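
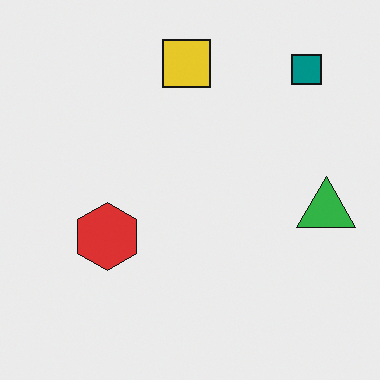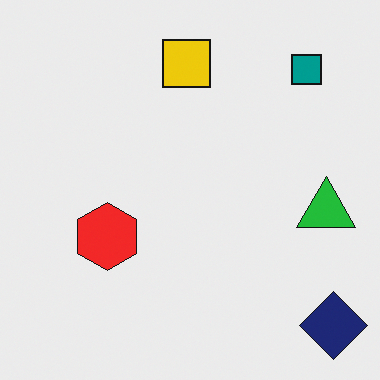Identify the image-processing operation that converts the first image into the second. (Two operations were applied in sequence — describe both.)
The transformation is: slightly oversaturated, then overlaid with an additional navy diamond.

All colors are more vivid — a global saturation change. A navy diamond appears in the second image that is absent from the first.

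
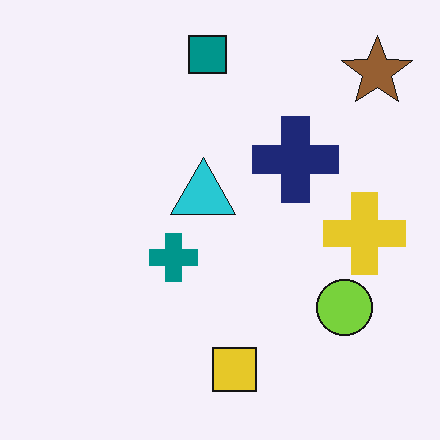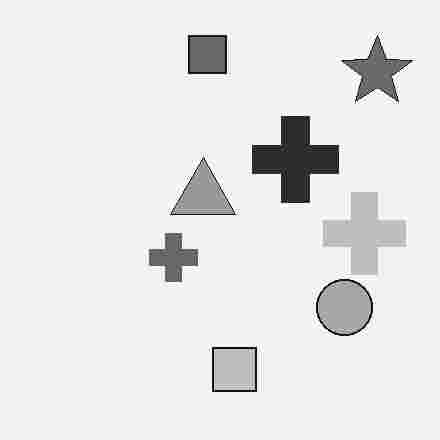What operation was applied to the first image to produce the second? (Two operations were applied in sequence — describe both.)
The image was converted to grayscale, then degraded with heavy JPEG compression.

All color is removed — every shape is now a shade of grey. Blocky 8×8 compression artifacts appear around shape edges and the flat background shows ringing — characteristic JPEG degradation.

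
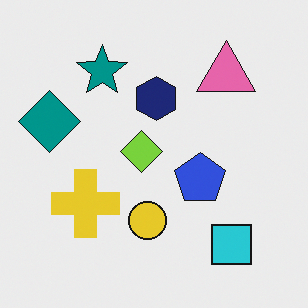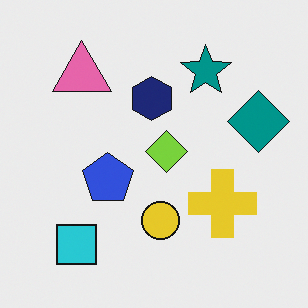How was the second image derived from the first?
Flipped horizontally (left ↔ right).

The teal diamond is in the left of the first image and the right of the second — shapes on opposite sides of the vertical midline have swapped in a mirror flip.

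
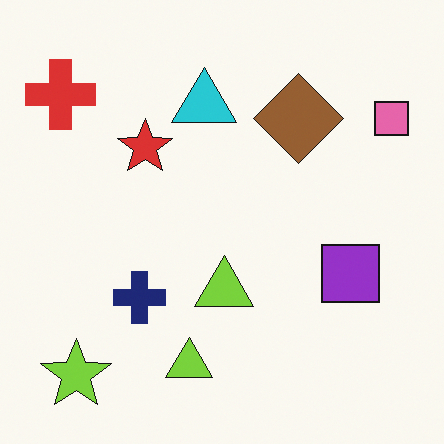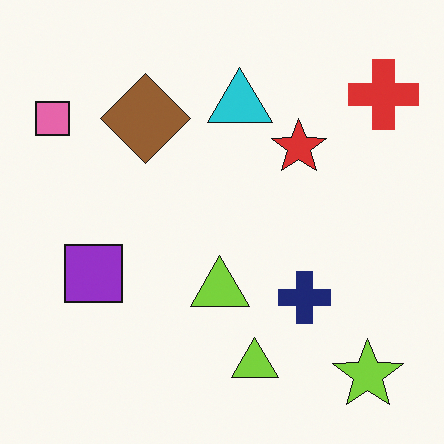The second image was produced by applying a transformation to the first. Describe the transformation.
Flipped horizontally (left ↔ right).

The pink square is in the top-right of the first image and the top-left of the second — shapes on opposite sides of the vertical midline have swapped in a mirror flip.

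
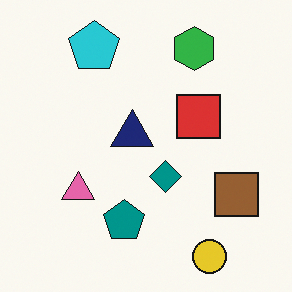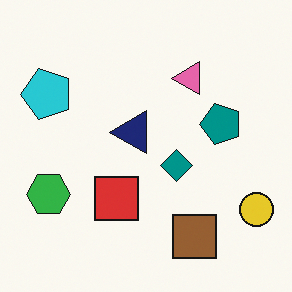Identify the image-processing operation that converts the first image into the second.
The image was transposed (reflected across the top-left ↔ bottom-right diagonal).

Shapes have swapped their row and column positions — what was in the top-right is now in the bottom-left — a diagonal reflection.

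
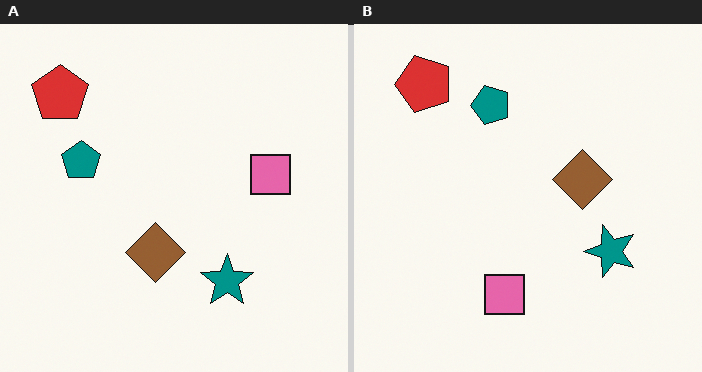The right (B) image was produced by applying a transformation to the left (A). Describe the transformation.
This is the original image transposed (reflected across the top-left ↔ bottom-right diagonal).

Shapes have swapped their row and column positions — what was in the top-right is now in the bottom-left — a diagonal reflection.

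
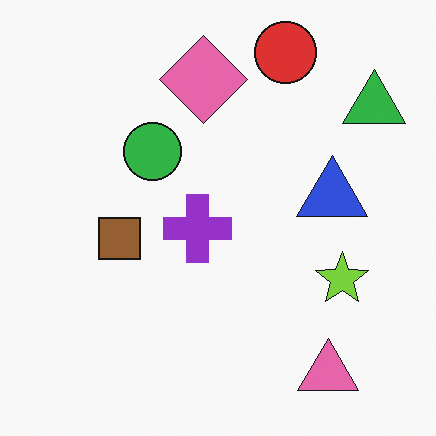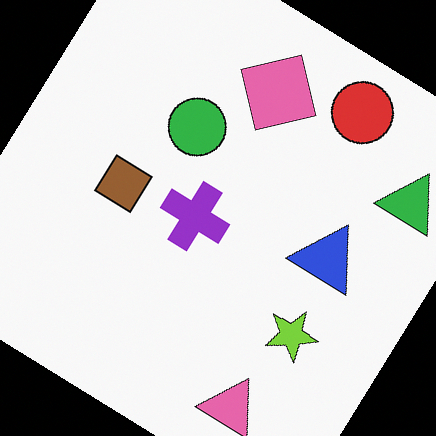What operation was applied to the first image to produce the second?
This is the original image rotated clockwise by a large amount — several tens of degrees.

Every shape is tilted by the same angle and the image corners show triangular fill wedges — a whole-image rotation by a non-right angle.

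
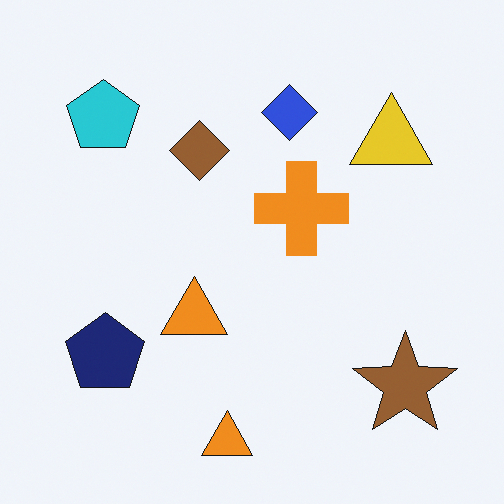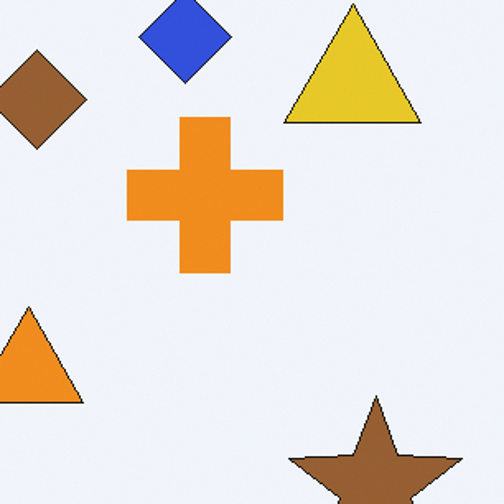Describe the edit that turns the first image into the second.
The image was cropped to a noticeably smaller region and rescaled.

The visible shapes are larger and the field of view is narrower; shapes near the original edges may be partly or wholly outside the frame — a crop-and-rescale.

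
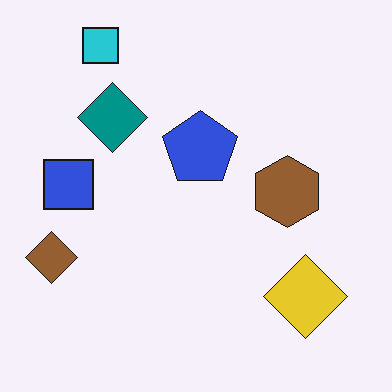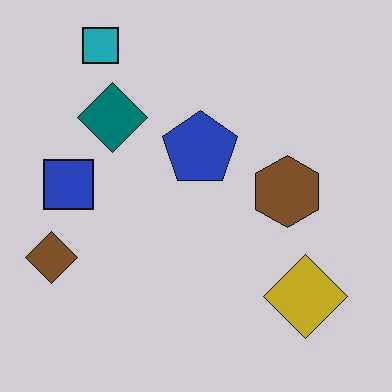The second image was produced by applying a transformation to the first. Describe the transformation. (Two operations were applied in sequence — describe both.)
This is the original image JPEG-compressed with visible artifacts, then darkened a little.

Blocky 8×8 compression artifacts appear around shape edges and the flat background shows ringing — characteristic JPEG degradation. Every pixel — background and shapes alike — is uniformly darkened.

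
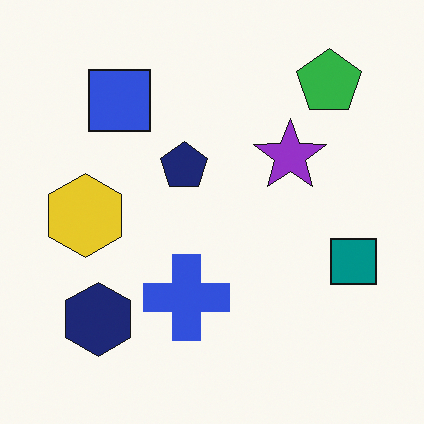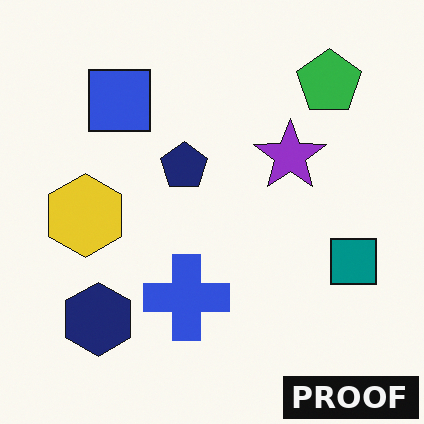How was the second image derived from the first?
Watermarked with the text "PROOF" in the lower-right corner.

A dark label reading "PROOF" appears in the lower-right corner.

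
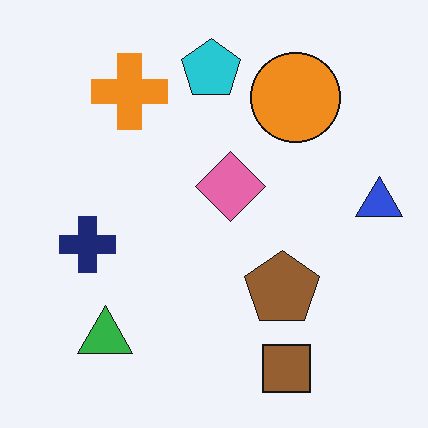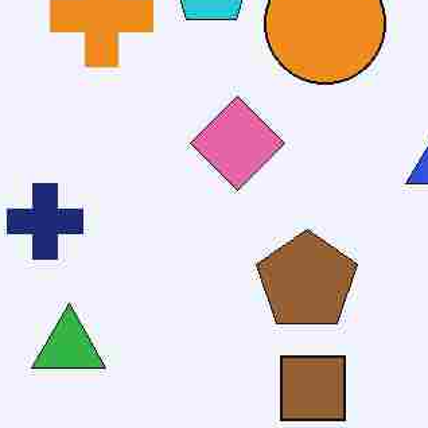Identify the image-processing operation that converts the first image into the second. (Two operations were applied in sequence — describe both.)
It was heavily JPEG-compressed with obvious blocking artifacts, then cropped to a modestly smaller region and rescaled.

Blocky 8×8 compression artifacts appear around shape edges and the flat background shows ringing — characteristic JPEG degradation. The visible shapes are larger and the field of view is narrower; shapes near the original edges may be partly or wholly outside the frame — a crop-and-rescale.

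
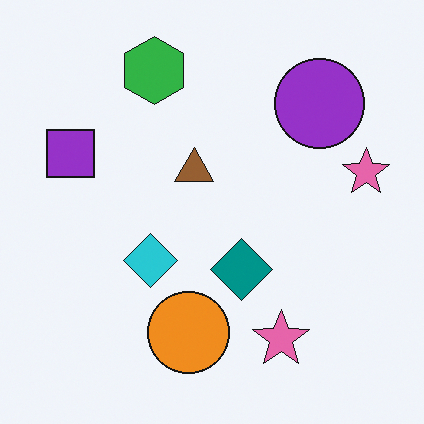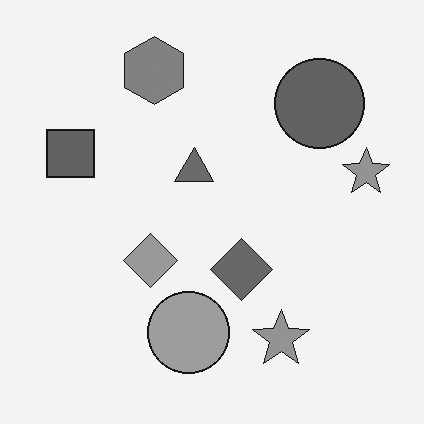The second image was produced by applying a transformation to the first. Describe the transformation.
This is the original image converted to grayscale.

All color is removed — every shape is now a shade of grey.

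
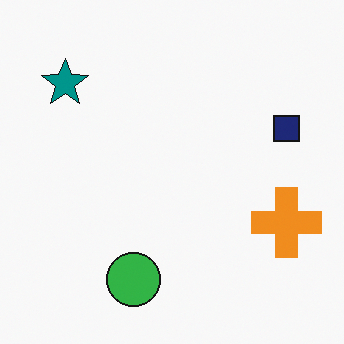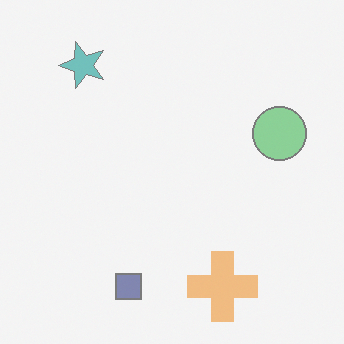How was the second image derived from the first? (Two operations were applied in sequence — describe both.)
The transformation is: washed out (contrast reduced), then transposed (reflected across the top-left ↔ bottom-right diagonal).

Tones are pushed toward mid-grey across the whole image — a global contrast change. Shapes have swapped their row and column positions — what was in the top-right is now in the bottom-left — a diagonal reflection.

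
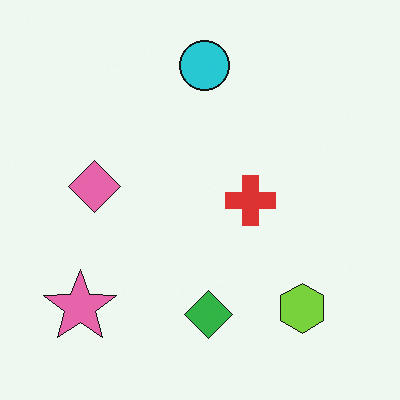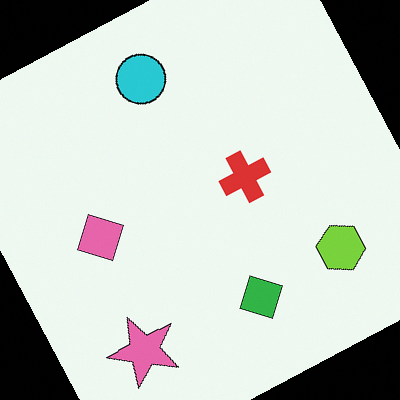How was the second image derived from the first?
The transformation is: rotated counter-clockwise by a clearly visible amount.

Every shape is tilted by the same angle and the image corners show triangular fill wedges — a whole-image rotation by a non-right angle.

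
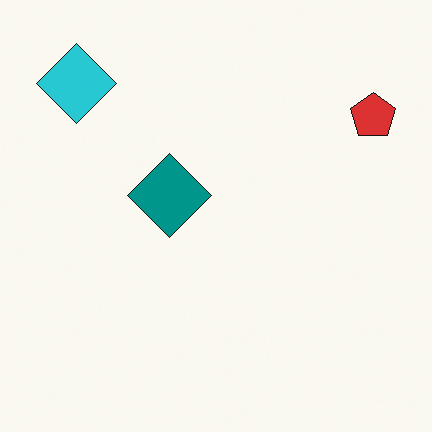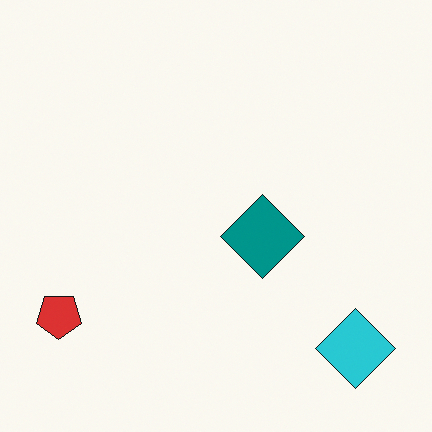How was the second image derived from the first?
The image was rotated 180°.

The cyan diamond sits in the top-left of the first image and the bottom-right of the second — consistent with a whole-image 180° rotation.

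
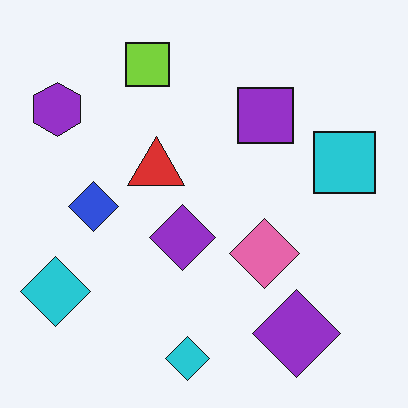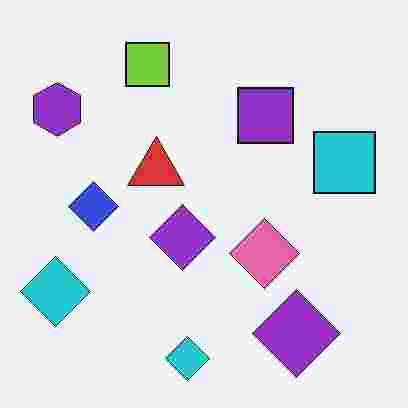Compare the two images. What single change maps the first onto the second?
The image was heavily JPEG-compressed with obvious blocking artifacts.

Blocky 8×8 compression artifacts appear around shape edges and the flat background shows ringing — characteristic JPEG degradation.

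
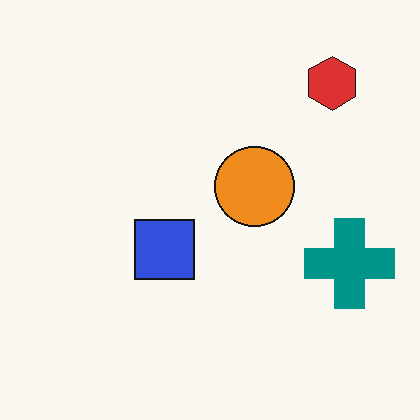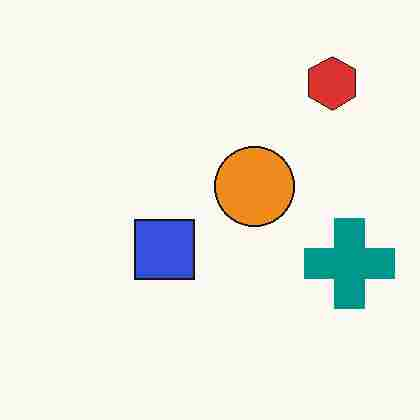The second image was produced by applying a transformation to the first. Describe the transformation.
It was heavily JPEG-compressed with obvious blocking artifacts.

Blocky 8×8 compression artifacts appear around shape edges and the flat background shows ringing — characteristic JPEG degradation.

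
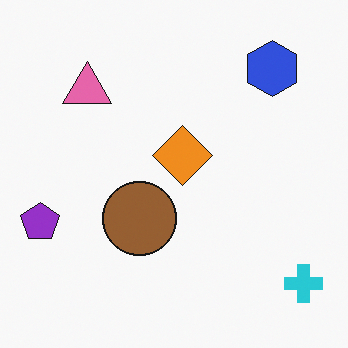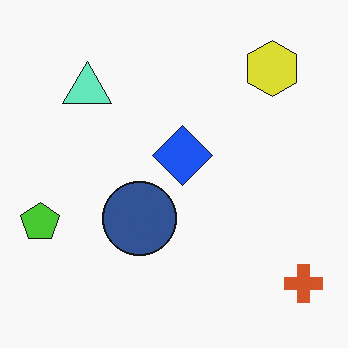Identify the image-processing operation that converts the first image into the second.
Hue-shifted through roughly half the color wheel.

Every shape's color has rotated by the same amount around the hue wheel — a uniform hue shift.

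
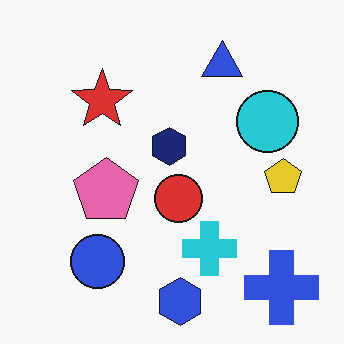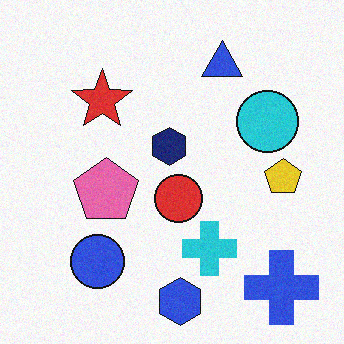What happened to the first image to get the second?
The second image is the first degraded with light additive noise.

Random speckle covers the whole image, including the flat background.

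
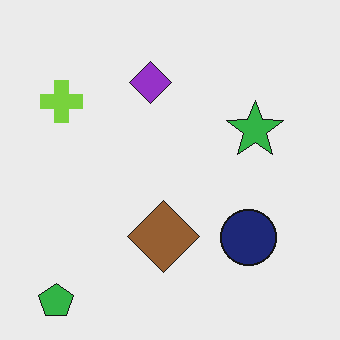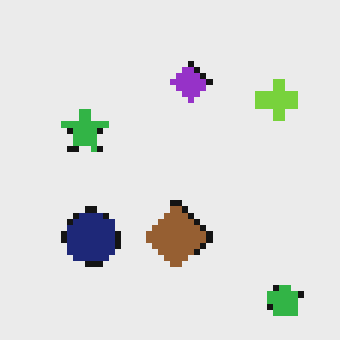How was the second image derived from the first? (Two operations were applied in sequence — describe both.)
It was flipped horizontally (left ↔ right), then pixelated into visible square blocks.

The green pentagon is in the bottom-left of the first image and the bottom-right of the second — shapes on opposite sides of the vertical midline have swapped in a mirror flip. Shapes are reduced to large square blocks; fine edges and outlines are lost — a downscale-then-upscale (mosaic) effect.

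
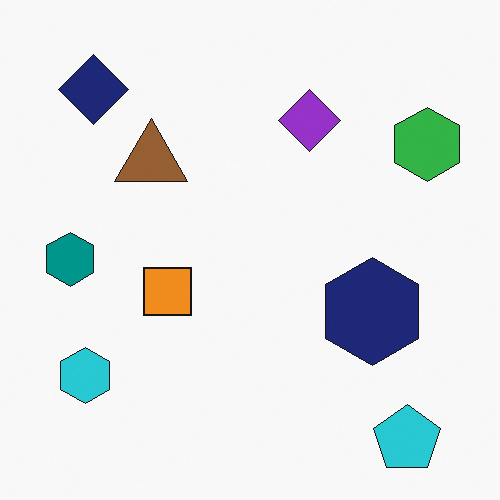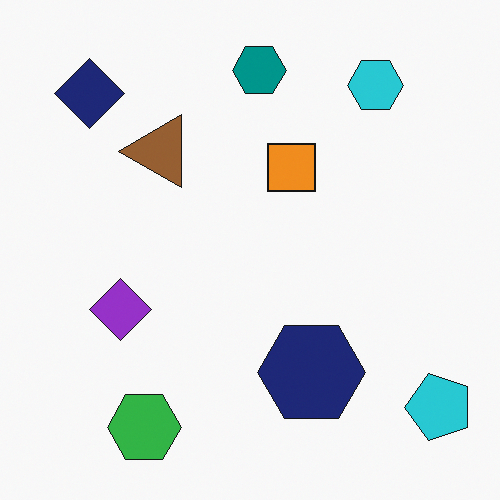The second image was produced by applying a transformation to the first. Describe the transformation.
It was transposed (reflected across the top-left ↔ bottom-right diagonal).

Shapes have swapped their row and column positions — what was in the top-right is now in the bottom-left — a diagonal reflection.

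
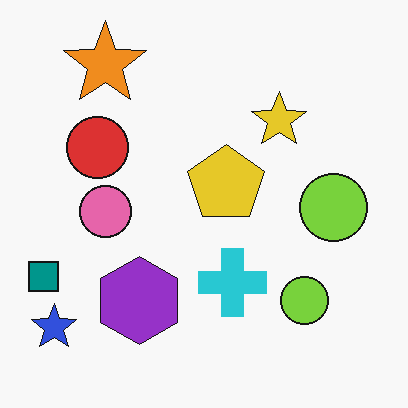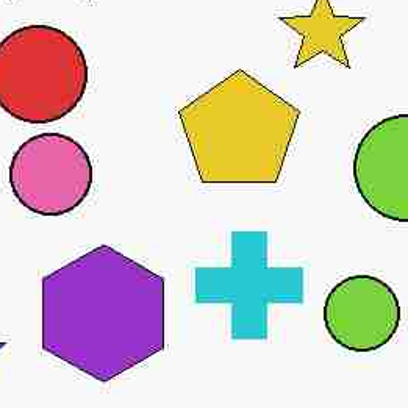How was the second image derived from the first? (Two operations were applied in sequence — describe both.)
The image was degraded with heavy JPEG compression, then cropped slightly and scaled back up.

Blocky 8×8 compression artifacts appear around shape edges and the flat background shows ringing — characteristic JPEG degradation. The visible shapes are larger and the field of view is narrower; shapes near the original edges may be partly or wholly outside the frame — a crop-and-rescale.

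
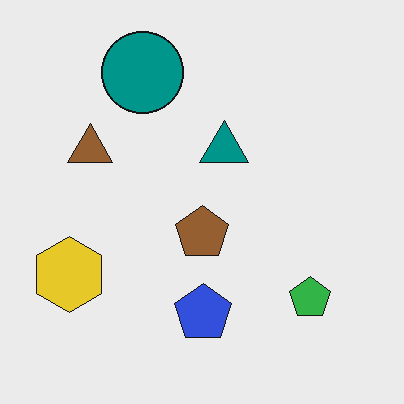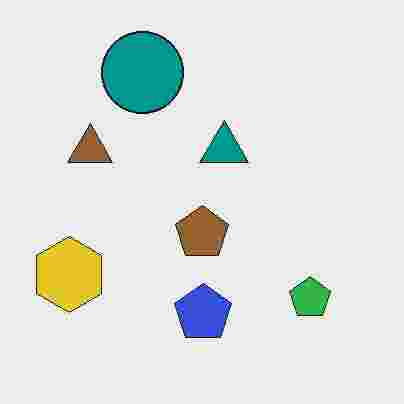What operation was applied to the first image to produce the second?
Heavily JPEG-compressed with obvious blocking artifacts.

Blocky 8×8 compression artifacts appear around shape edges and the flat background shows ringing — characteristic JPEG degradation.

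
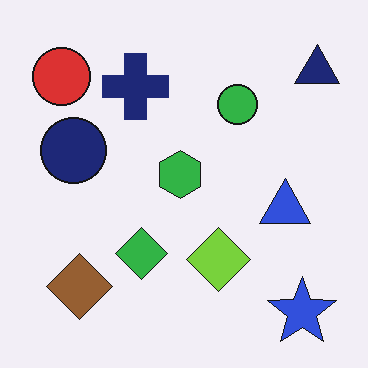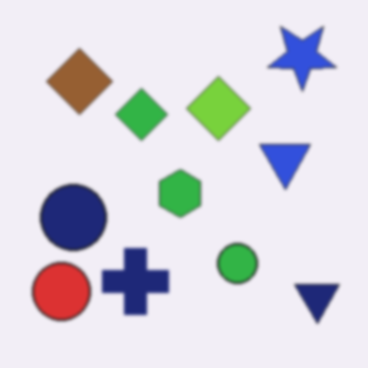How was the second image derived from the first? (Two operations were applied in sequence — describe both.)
This is the original image given a subtle gaussian blur, then flipped vertically (top ↔ bottom).

Shape edges and outlines are uniformly softened across the whole image. The blue star is in the bottom-right of the first image and the top-right of the second — shapes on opposite sides of the horizontal midline have swapped in a mirror flip.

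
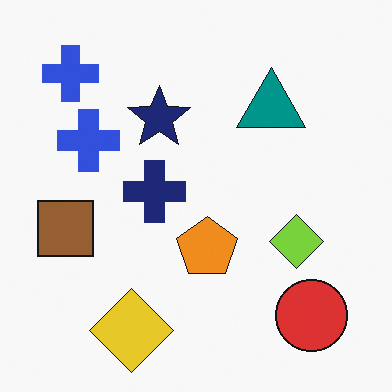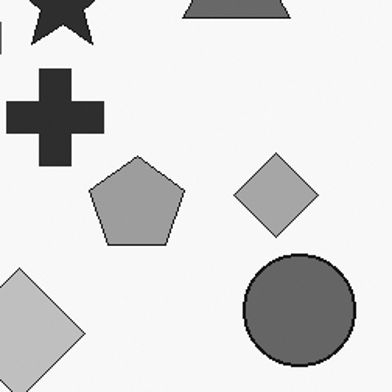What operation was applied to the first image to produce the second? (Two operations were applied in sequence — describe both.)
Converted to grayscale, then cropped slightly and scaled back up.

All color is removed — every shape is now a shade of grey. The visible shapes are larger and the field of view is narrower; shapes near the original edges may be partly or wholly outside the frame — a crop-and-rescale.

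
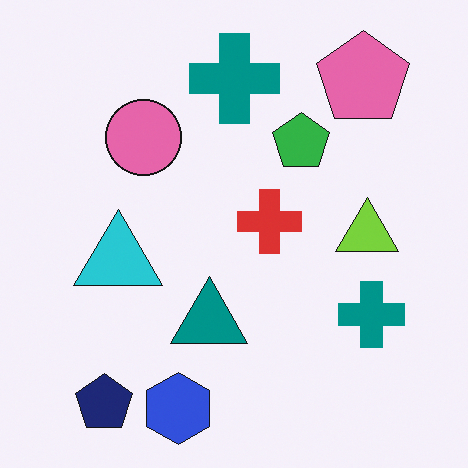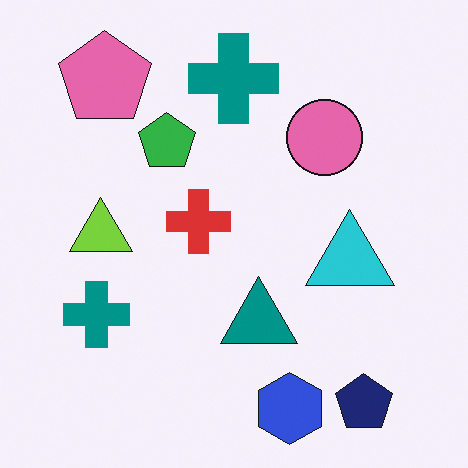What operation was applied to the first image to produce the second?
The transformation is: flipped horizontally (left ↔ right).

The lime triangle is in the right of the first image and the left of the second — shapes on opposite sides of the vertical midline have swapped in a mirror flip.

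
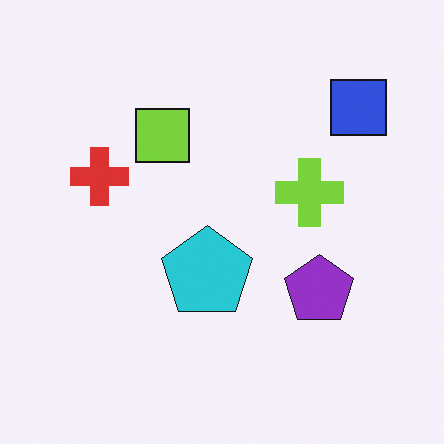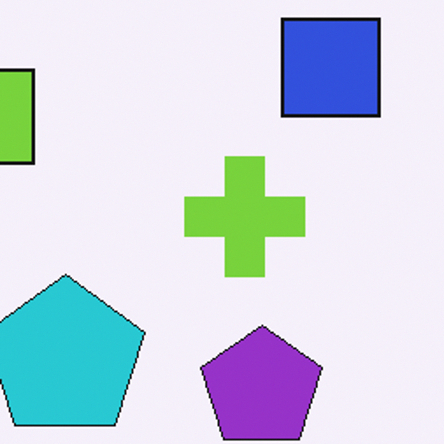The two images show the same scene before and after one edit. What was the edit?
The second image is the first cropped tightly and scaled back up.

The visible shapes are larger and the field of view is narrower; shapes near the original edges may be partly or wholly outside the frame — a crop-and-rescale.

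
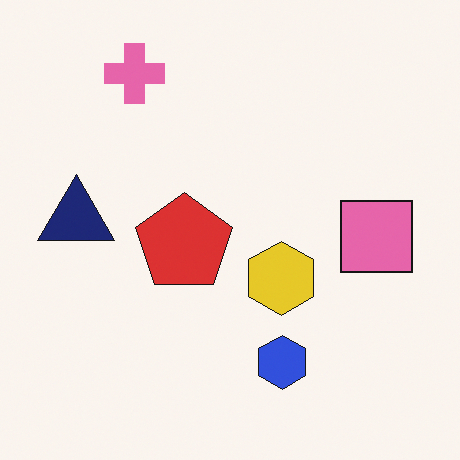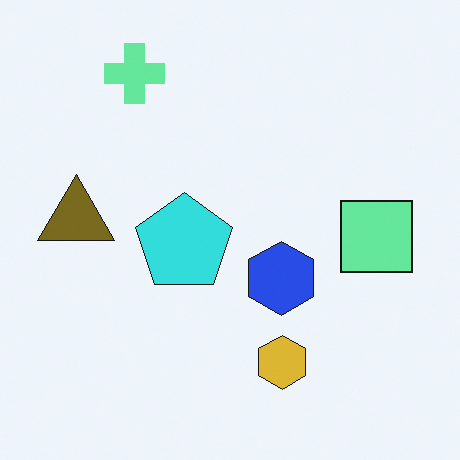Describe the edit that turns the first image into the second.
The image was hue-shifted through roughly half the color wheel.

Every shape's color has rotated by the same amount around the hue wheel — a uniform hue shift.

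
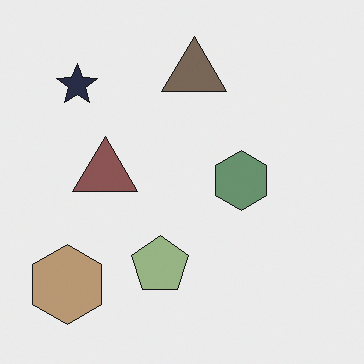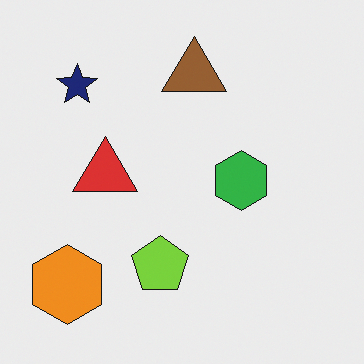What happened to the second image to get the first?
Made much more muted (saturation change).

All colors are more muted and greyish — a global saturation change.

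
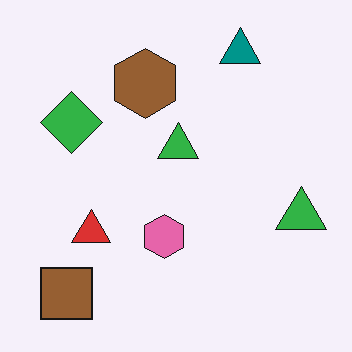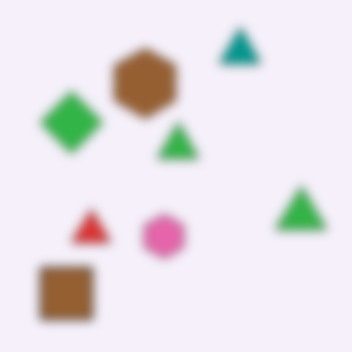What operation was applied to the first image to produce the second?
The transformation is: strongly gaussian-blurred.

Shape edges and outlines are uniformly softened across the whole image.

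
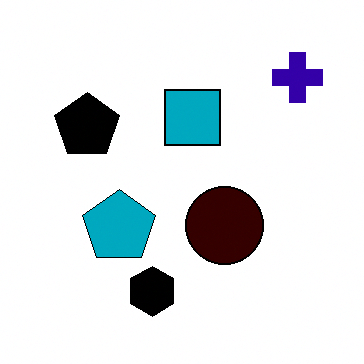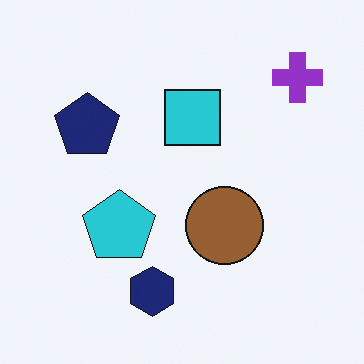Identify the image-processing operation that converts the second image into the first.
It was boosted in contrast.

Tones are pushed away from mid-grey across the whole image — a global contrast change.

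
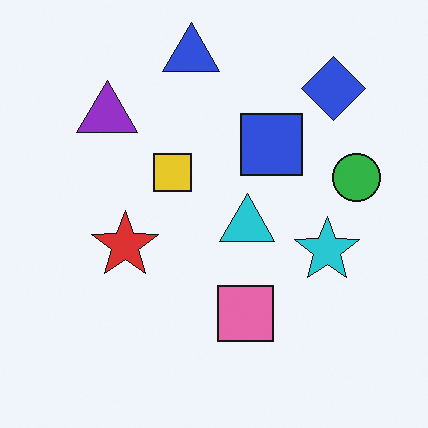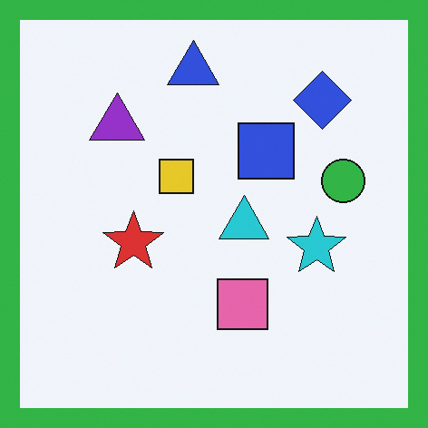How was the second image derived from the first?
This is the original image framed with a green border.

A solid green frame runs around the edge of the second image, with the content slightly shrunk inside it.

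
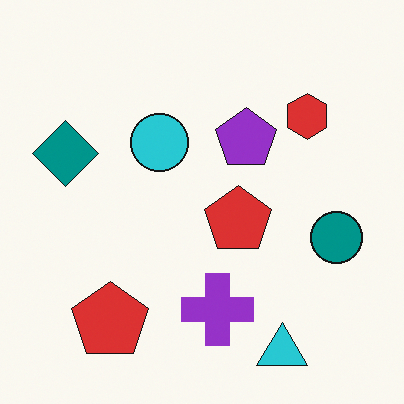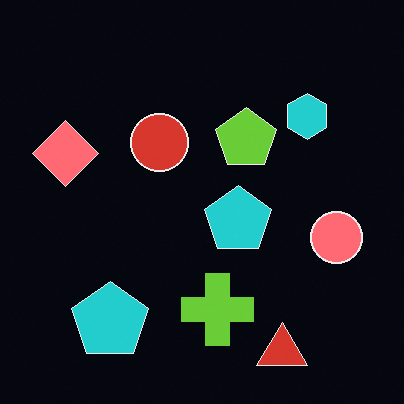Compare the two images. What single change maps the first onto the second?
The second image is the first color-inverted (negative).

The light background has become dark and every shape's color is its complement — a photographic negative.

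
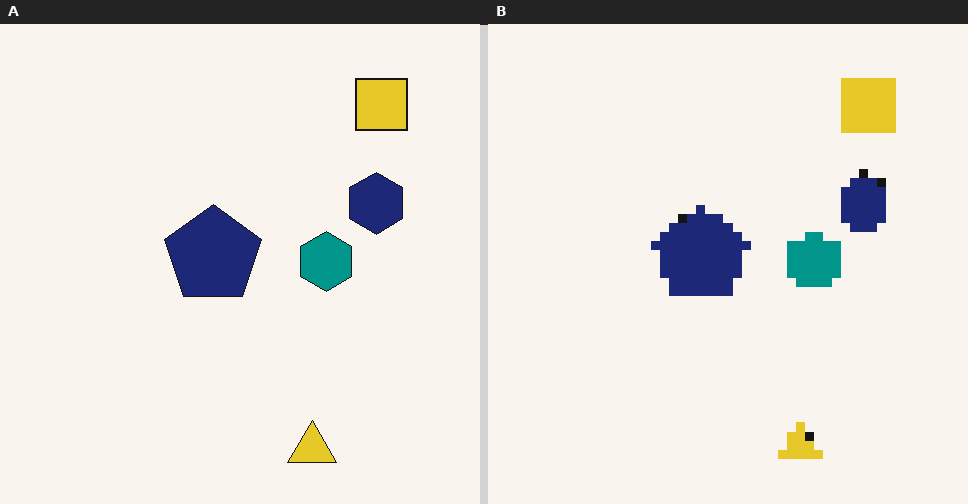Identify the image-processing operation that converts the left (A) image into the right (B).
The image was heavily pixelated into large blocks.

Shapes are reduced to large square blocks; fine edges and outlines are lost — a downscale-then-upscale (mosaic) effect.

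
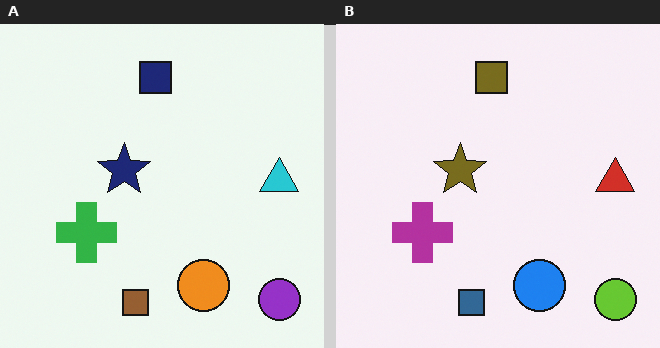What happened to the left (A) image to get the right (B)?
It was hue-shifted through roughly half the color wheel.

Every shape's color has rotated by the same amount around the hue wheel — a uniform hue shift.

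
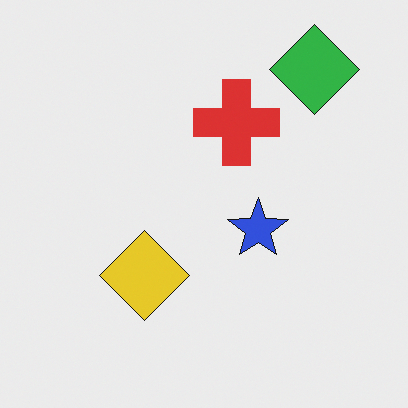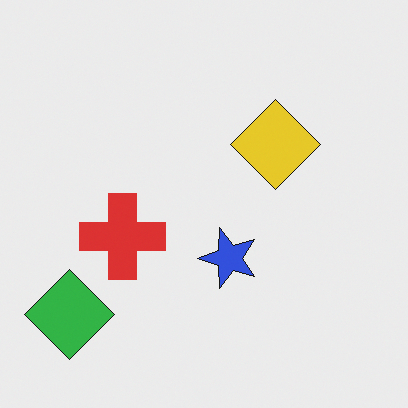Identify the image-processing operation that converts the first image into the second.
This is the original image transposed (reflected across the top-left ↔ bottom-right diagonal).

Shapes have swapped their row and column positions — what was in the top-right is now in the bottom-left — a diagonal reflection.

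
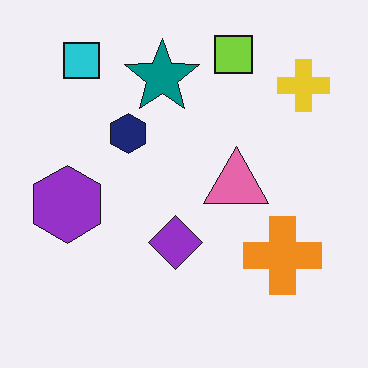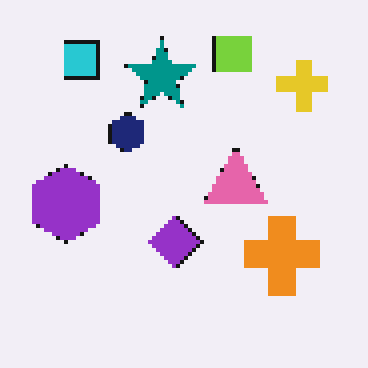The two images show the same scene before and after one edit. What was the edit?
This is the original image mildly pixelated.

Shapes are reduced to large square blocks; fine edges and outlines are lost — a downscale-then-upscale (mosaic) effect.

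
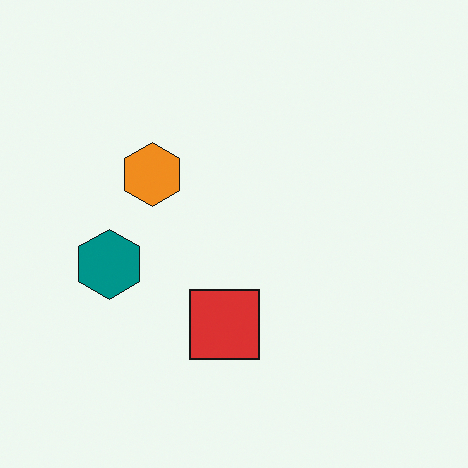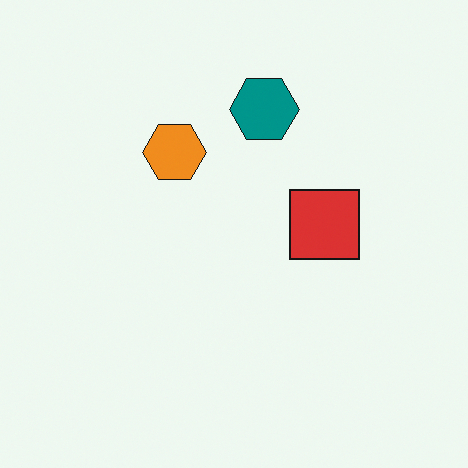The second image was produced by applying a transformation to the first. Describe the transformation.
The second image is the first transposed (reflected across the top-left ↔ bottom-right diagonal).

Shapes have swapped their row and column positions — what was in the top-right is now in the bottom-left — a diagonal reflection.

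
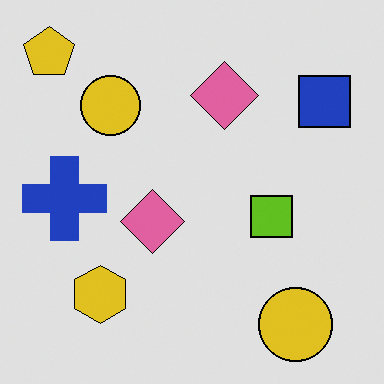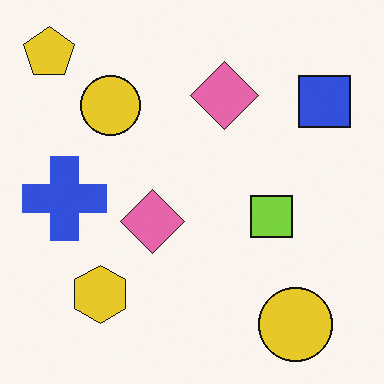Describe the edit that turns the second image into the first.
It was moderately posterized.

Each flat color has snapped to a coarser quantized level — most visibly, the near-white background has dropped to a flat grey.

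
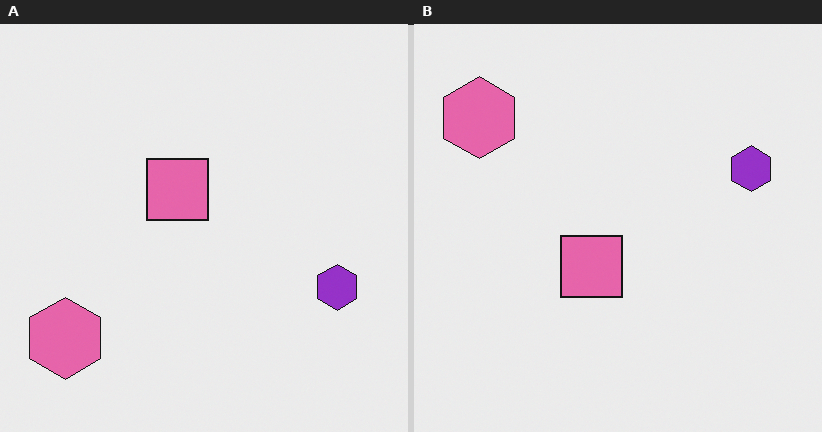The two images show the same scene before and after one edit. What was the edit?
The image was flipped vertically (top ↔ bottom).

The pink hexagon is in the bottom-left of the left (A) image and the top-left of the right (B) — shapes on opposite sides of the horizontal midline have swapped in a mirror flip.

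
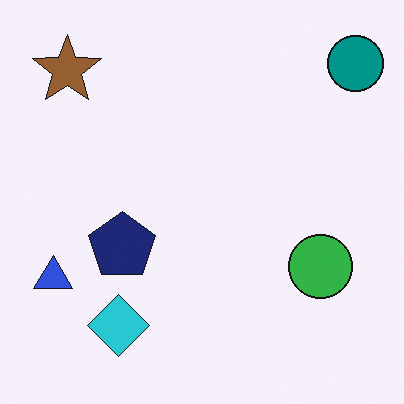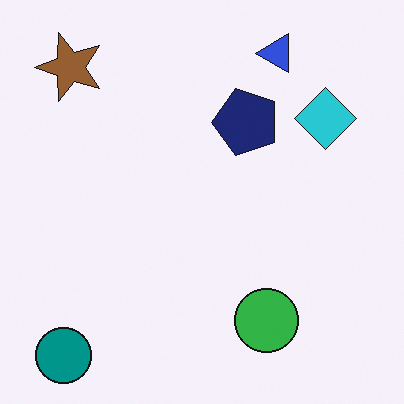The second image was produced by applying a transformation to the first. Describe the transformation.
The second image is the first transposed (reflected across the top-left ↔ bottom-right diagonal).

Shapes have swapped their row and column positions — what was in the top-right is now in the bottom-left — a diagonal reflection.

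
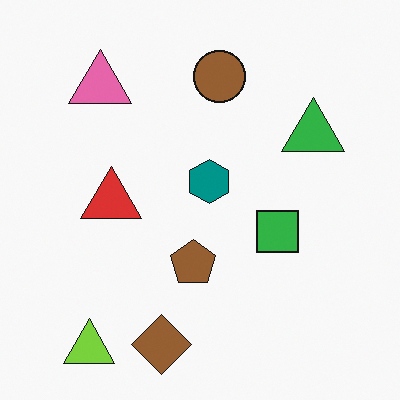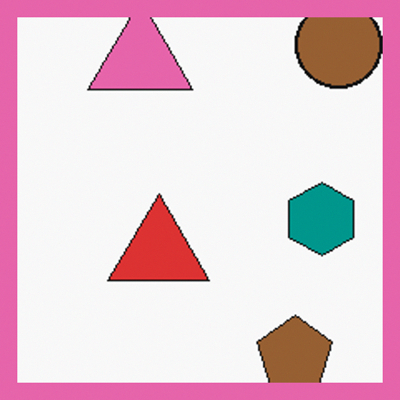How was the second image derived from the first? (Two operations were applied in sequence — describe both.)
The image was cropped tightly and scaled back up, then framed with a pink border.

The visible shapes are larger and the field of view is narrower; shapes near the original edges may be partly or wholly outside the frame — a crop-and-rescale. A solid pink frame runs around the edge of the second image, with the content slightly shrunk inside it.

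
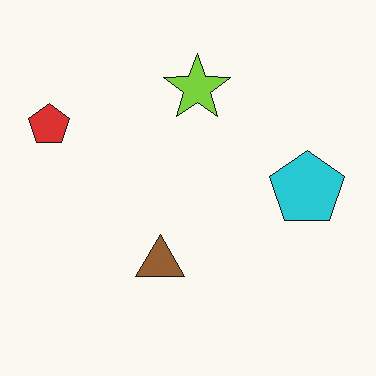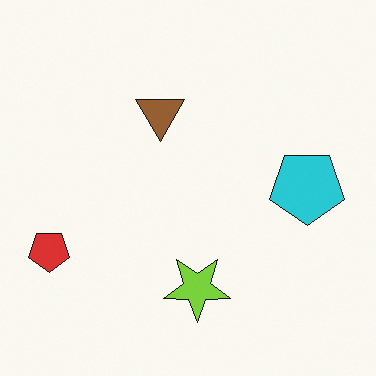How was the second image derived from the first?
This is the original image flipped vertically (top ↔ bottom).

The lime star is in the top of the first image and the bottom of the second — shapes on opposite sides of the horizontal midline have swapped in a mirror flip.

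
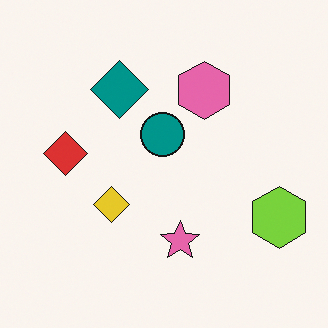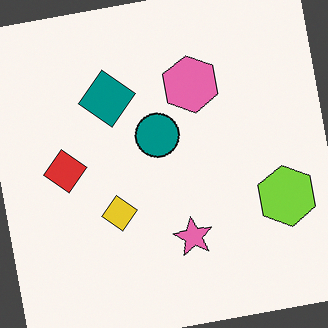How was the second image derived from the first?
The image was rotated counter-clockwise by a small amount.

Every shape is tilted by the same angle and the image corners show triangular fill wedges — a whole-image rotation by a non-right angle.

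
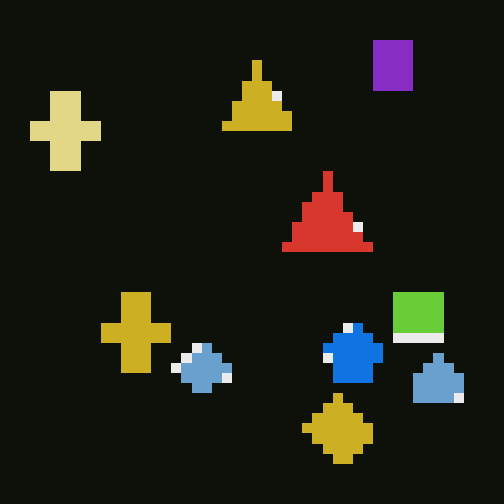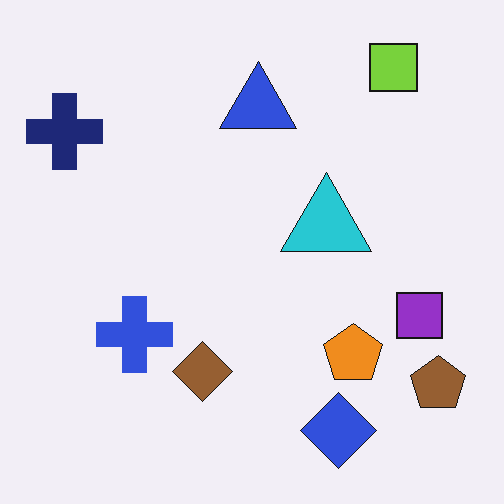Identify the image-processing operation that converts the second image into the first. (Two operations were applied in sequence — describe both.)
The transformation is: heavily pixelated into large blocks, then color-inverted (negative).

Shapes are reduced to large square blocks; fine edges and outlines are lost — a downscale-then-upscale (mosaic) effect. The light background has become dark and every shape's color is its complement — a photographic negative.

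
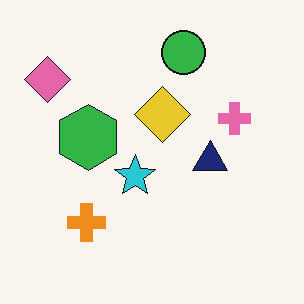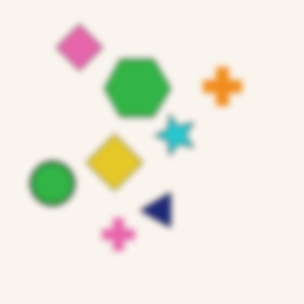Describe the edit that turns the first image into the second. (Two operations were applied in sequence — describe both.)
It was transposed (reflected across the top-left ↔ bottom-right diagonal), then moderately blurred.

Shapes have swapped their row and column positions — what was in the top-right is now in the bottom-left — a diagonal reflection. Shape edges and outlines are uniformly softened across the whole image.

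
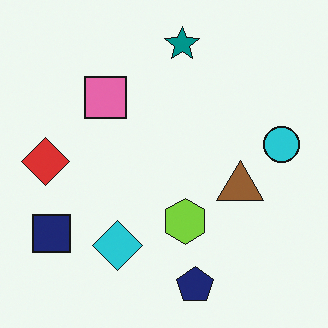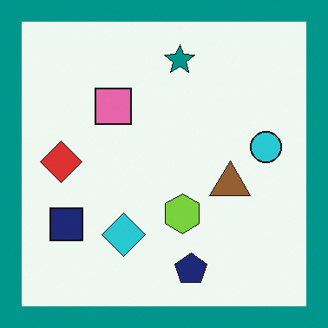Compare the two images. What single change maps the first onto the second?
Framed with a teal border.

A solid teal frame runs around the edge of the second image, with the content slightly shrunk inside it.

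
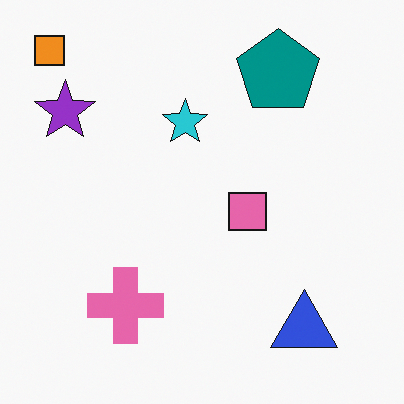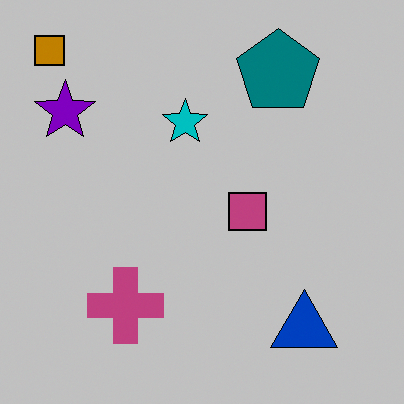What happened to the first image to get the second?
The image was aggressively posterized.

Each flat color has snapped to a coarser quantized level — most visibly, the near-white background has dropped to a flat grey.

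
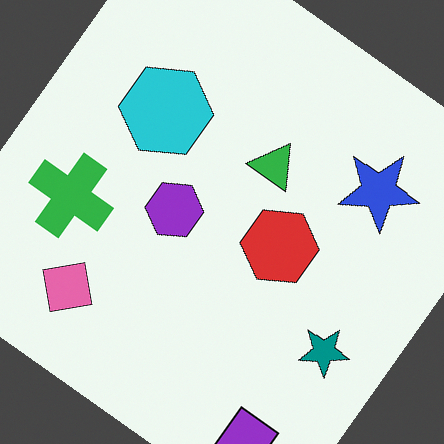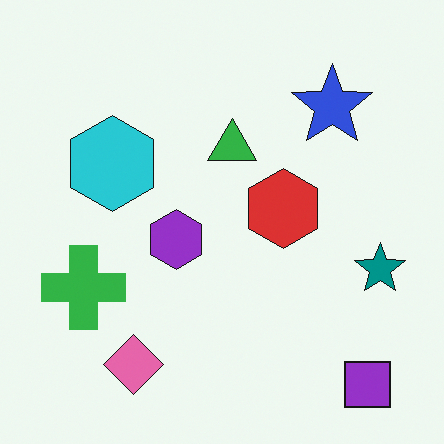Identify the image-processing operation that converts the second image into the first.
The first image is the second rotated clockwise by a large amount — several tens of degrees.

Every shape is tilted by the same angle and the image corners show triangular fill wedges — a whole-image rotation by a non-right angle.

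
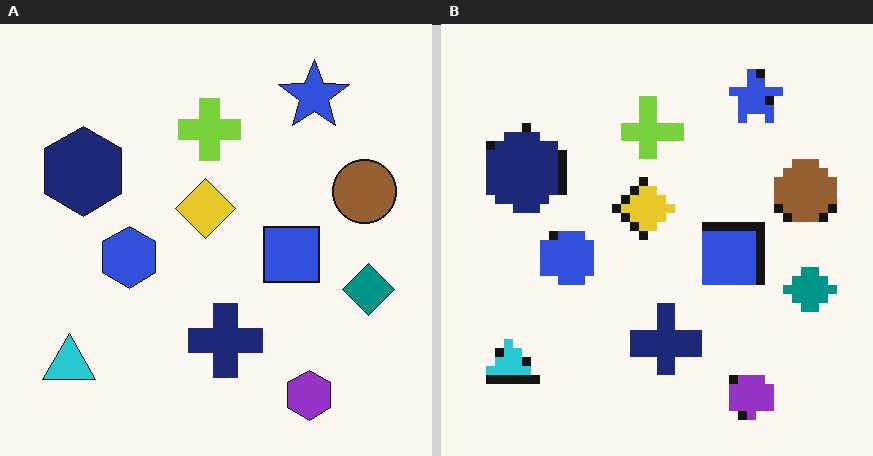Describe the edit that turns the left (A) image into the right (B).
This is the original image coarsely pixelated.

Shapes are reduced to large square blocks; fine edges and outlines are lost — a downscale-then-upscale (mosaic) effect.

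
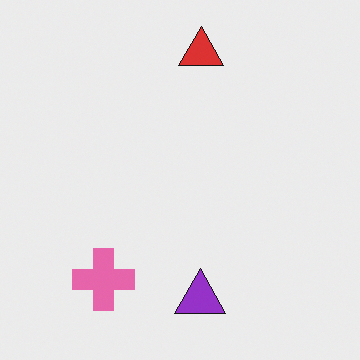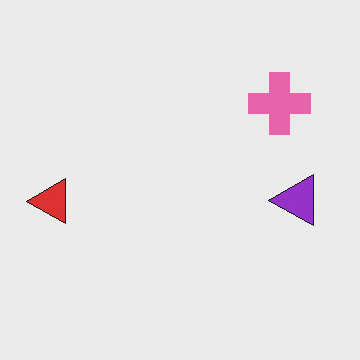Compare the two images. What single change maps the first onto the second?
It was transposed (reflected across the top-left ↔ bottom-right diagonal).

Shapes have swapped their row and column positions — what was in the top-right is now in the bottom-left — a diagonal reflection.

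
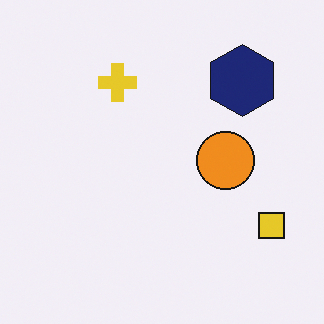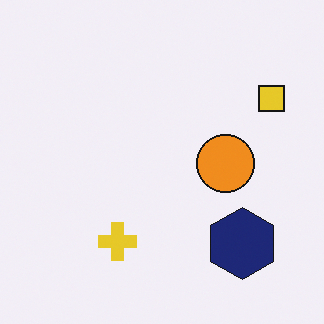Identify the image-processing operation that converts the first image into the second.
It was flipped vertically (top ↔ bottom).

The navy hexagon is in the top-right of the first image and the bottom-right of the second — shapes on opposite sides of the horizontal midline have swapped in a mirror flip.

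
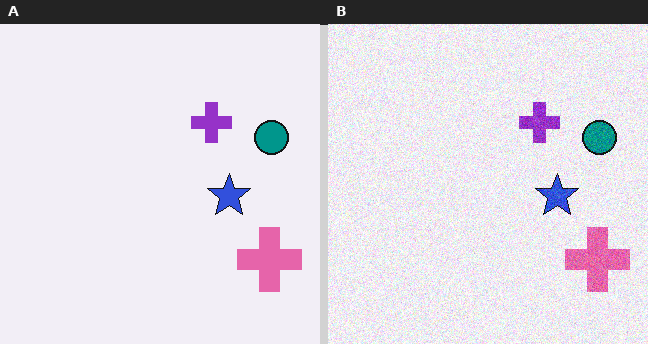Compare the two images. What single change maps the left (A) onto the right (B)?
Degraded with moderate additive noise.

Random speckle covers the whole image, including the flat background.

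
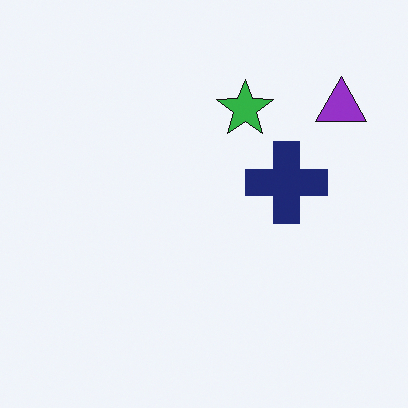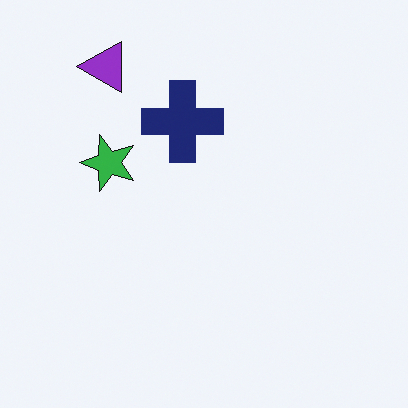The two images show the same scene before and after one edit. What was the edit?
Rotated 90° counter-clockwise.

The purple triangle sits in the top-right of the first image and the top-left of the second — consistent with a whole-image 90° counter-clockwise rotation.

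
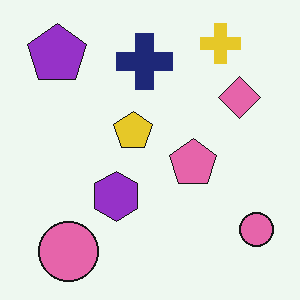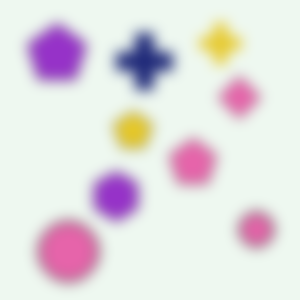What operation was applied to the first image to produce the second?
This is the original image heavily blurred.

Shape edges and outlines are uniformly softened across the whole image.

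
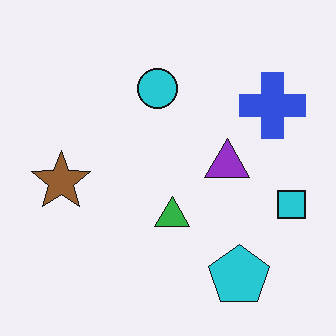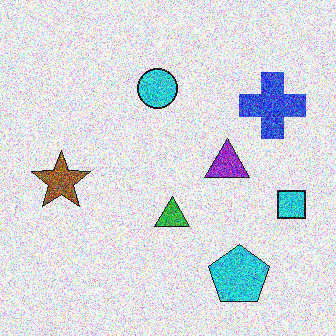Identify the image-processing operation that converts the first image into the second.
The second image is the first degraded with heavy additive noise.

Random speckle covers the whole image, including the flat background.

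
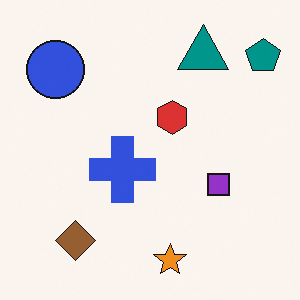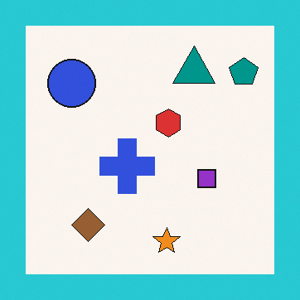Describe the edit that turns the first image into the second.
Framed with a cyan border.

A solid cyan frame runs around the edge of the second image, with the content slightly shrunk inside it.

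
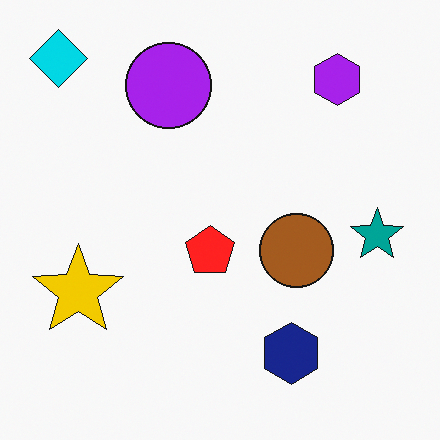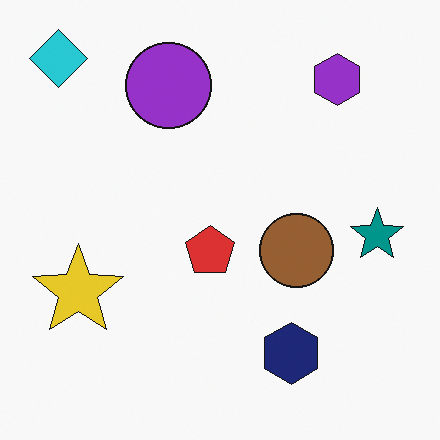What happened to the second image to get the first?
The first image is the second slightly oversaturated.

All colors are more vivid — a global saturation change.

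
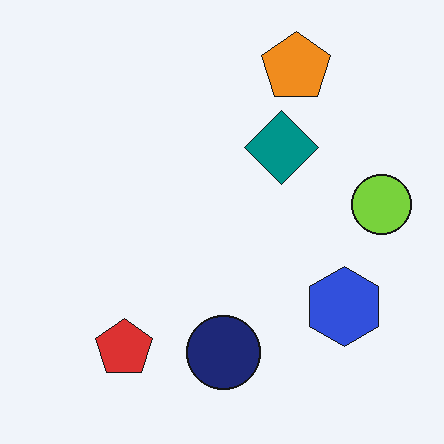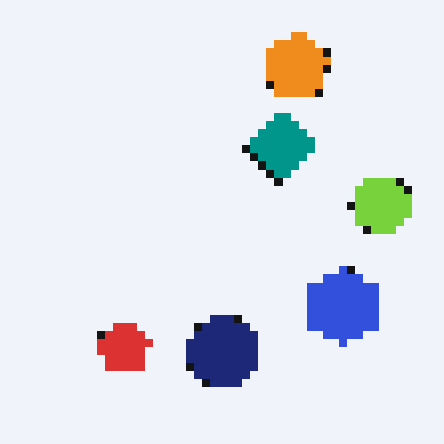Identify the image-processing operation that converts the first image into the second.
The image was pixelated into visible square blocks.

Shapes are reduced to large square blocks; fine edges and outlines are lost — a downscale-then-upscale (mosaic) effect.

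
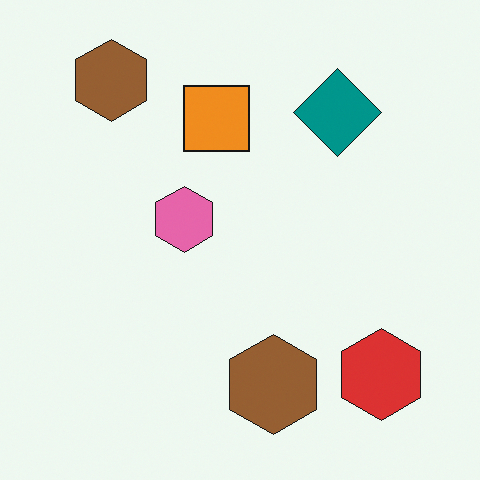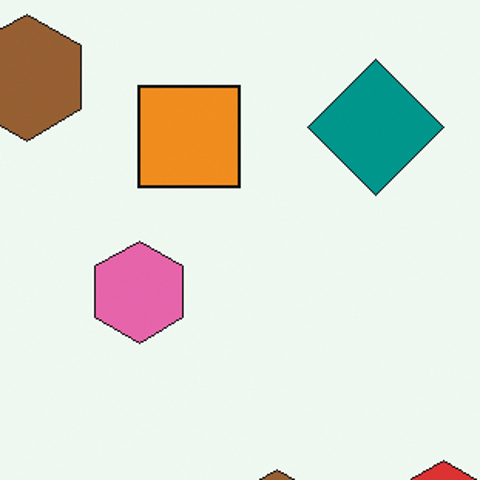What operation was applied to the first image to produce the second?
The second image is the first cropped to a modestly smaller region and rescaled.

The visible shapes are larger and the field of view is narrower; shapes near the original edges may be partly or wholly outside the frame — a crop-and-rescale.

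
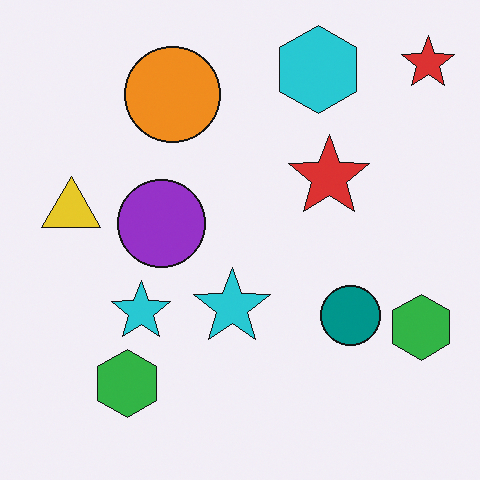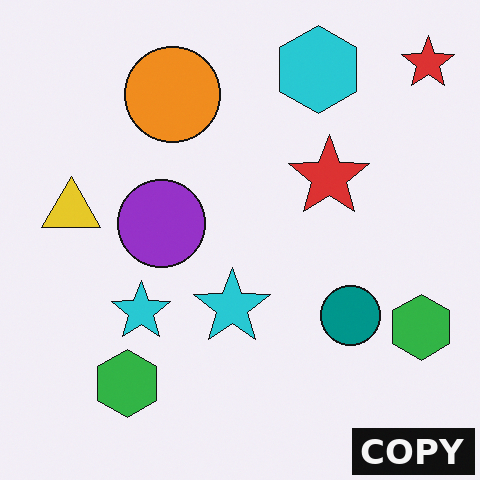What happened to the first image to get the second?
Watermarked with the text "COPY" in the lower-right corner.

A dark label reading "COPY" appears in the lower-right corner.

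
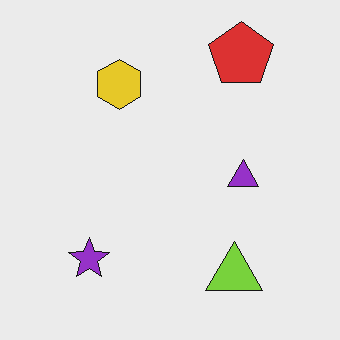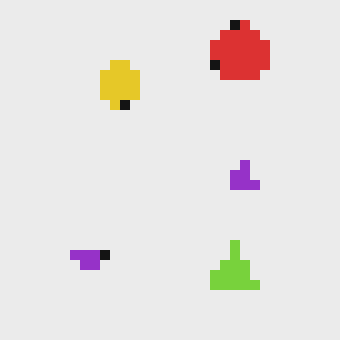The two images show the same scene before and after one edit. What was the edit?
Heavily pixelated into large blocks.

Shapes are reduced to large square blocks; fine edges and outlines are lost — a downscale-then-upscale (mosaic) effect.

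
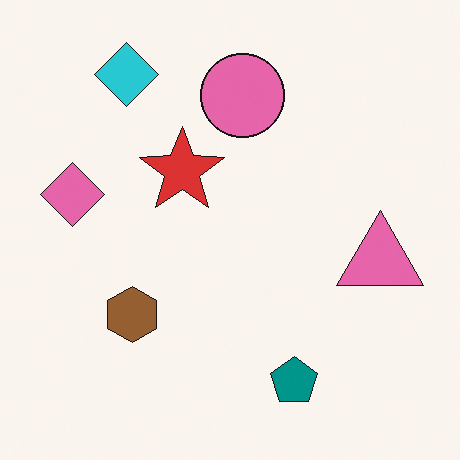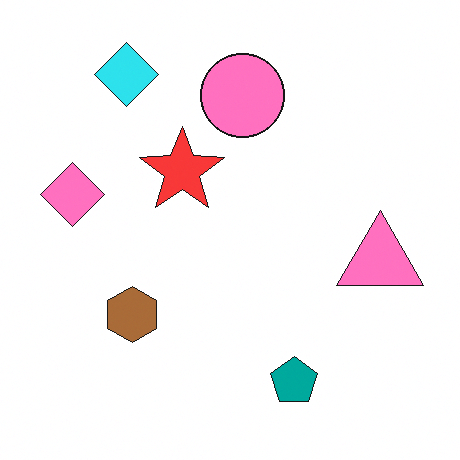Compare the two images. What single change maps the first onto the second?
The transformation is: brightened a little.

Every pixel — background and shapes alike — is uniformly brightened.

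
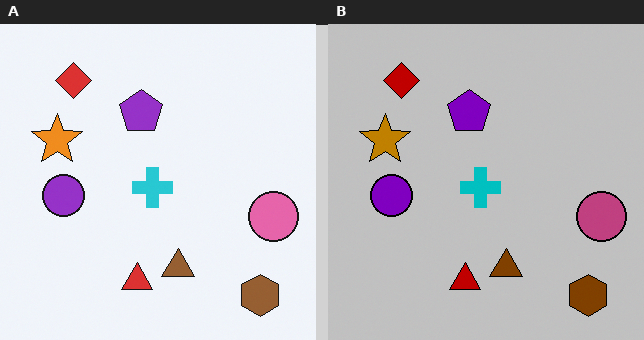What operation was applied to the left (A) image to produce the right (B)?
The transformation is: aggressively posterized.

Each flat color has snapped to a coarser quantized level — most visibly, the near-white background has dropped to a flat grey.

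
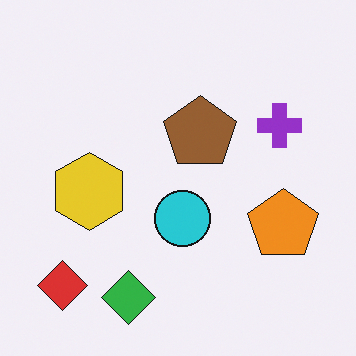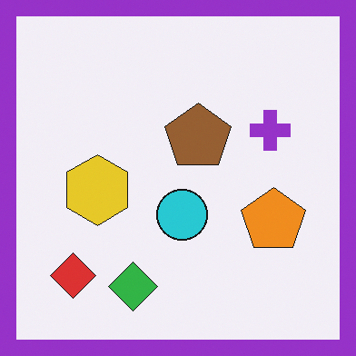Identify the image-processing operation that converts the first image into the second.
The transformation is: framed with a purple border.

A solid purple frame runs around the edge of the second image, with the content slightly shrunk inside it.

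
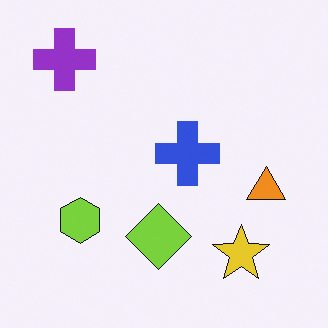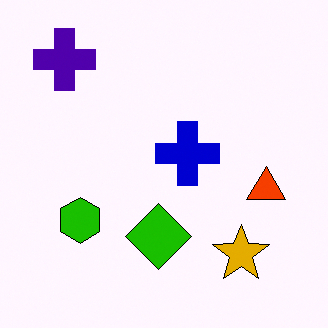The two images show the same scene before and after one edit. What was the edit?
Boosted in contrast.

Tones are pushed away from mid-grey across the whole image — a global contrast change.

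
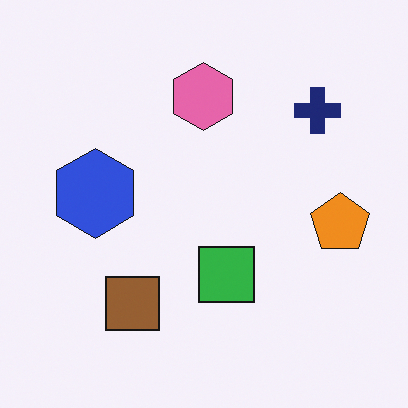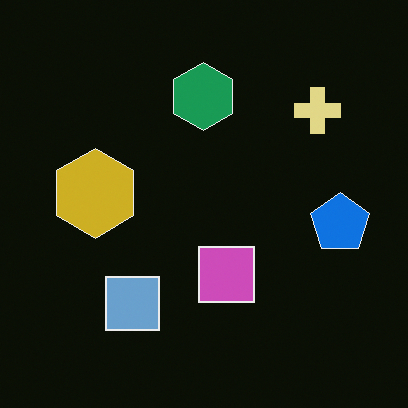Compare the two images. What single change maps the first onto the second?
The second image is the first color-inverted (negative).

The light background has become dark and every shape's color is its complement — a photographic negative.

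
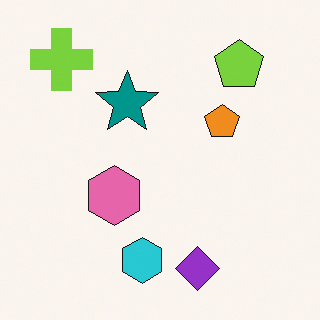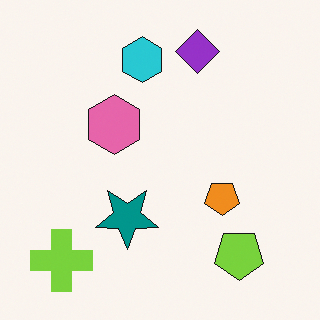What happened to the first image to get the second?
Flipped vertically (top ↔ bottom).

The purple diamond is in the bottom of the first image and the top of the second — shapes on opposite sides of the horizontal midline have swapped in a mirror flip.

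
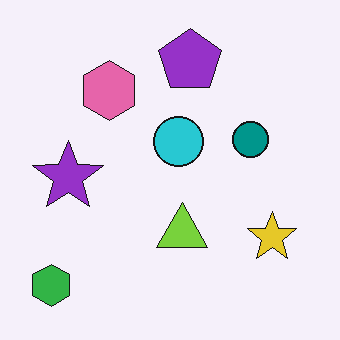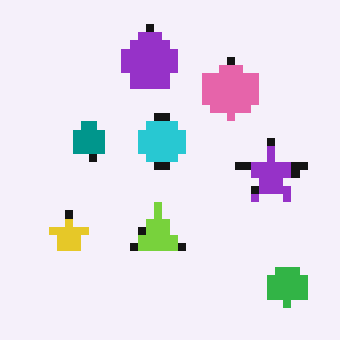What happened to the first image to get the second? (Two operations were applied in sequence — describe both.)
It was moderately pixelated, then flipped horizontally (left ↔ right).

Shapes are reduced to large square blocks; fine edges and outlines are lost — a downscale-then-upscale (mosaic) effect. The green hexagon is in the bottom-left of the first image and the bottom-right of the second — shapes on opposite sides of the vertical midline have swapped in a mirror flip.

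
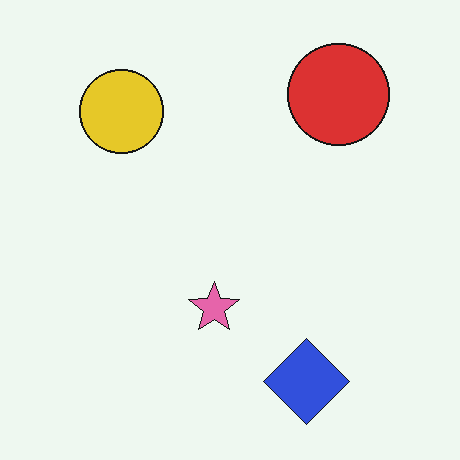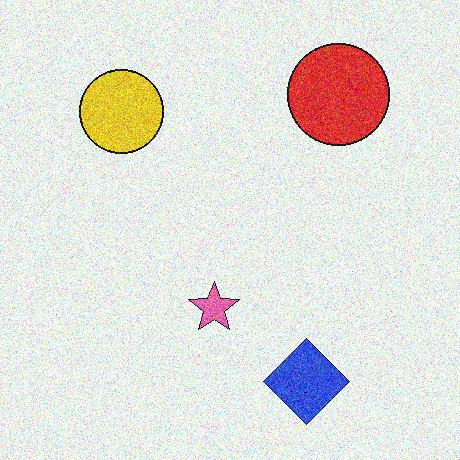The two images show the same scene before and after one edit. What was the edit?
The transformation is: degraded with a thick layer of grain.

Random speckle covers the whole image, including the flat background.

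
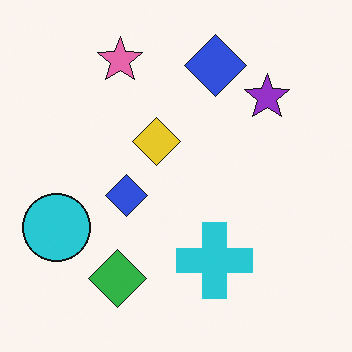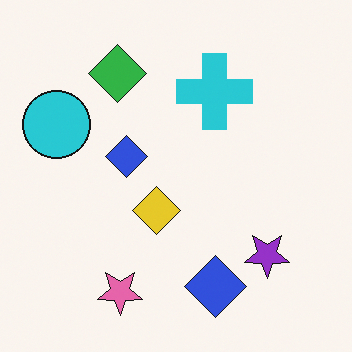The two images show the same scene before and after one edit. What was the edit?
It was flipped vertically (top ↔ bottom).

The pink star is in the top of the first image and the bottom of the second — shapes on opposite sides of the horizontal midline have swapped in a mirror flip.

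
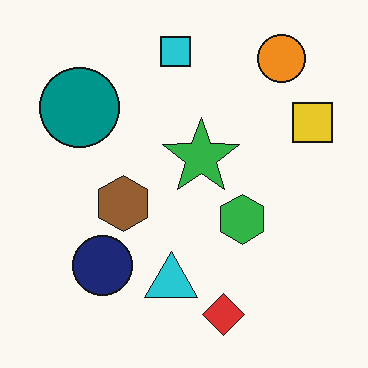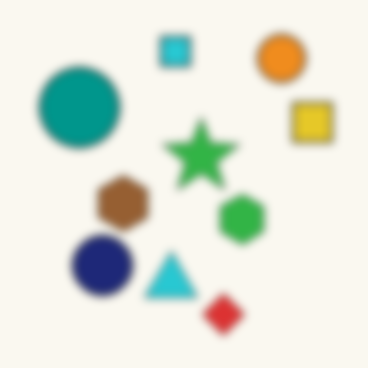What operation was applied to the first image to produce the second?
The image was moderately blurred.

Shape edges and outlines are uniformly softened across the whole image.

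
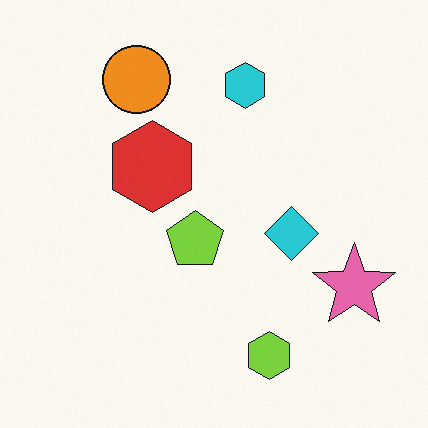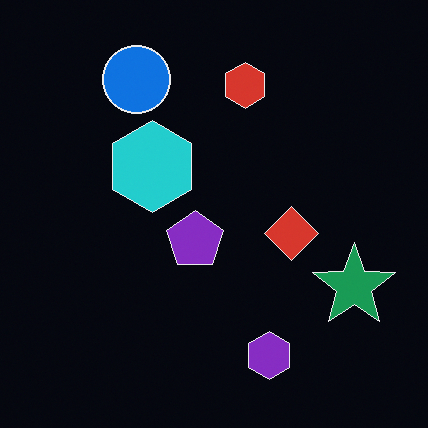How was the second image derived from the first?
This is the original image color-inverted (negative).

The light background has become dark and every shape's color is its complement — a photographic negative.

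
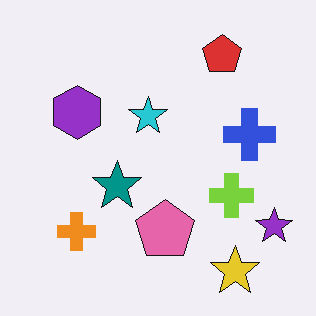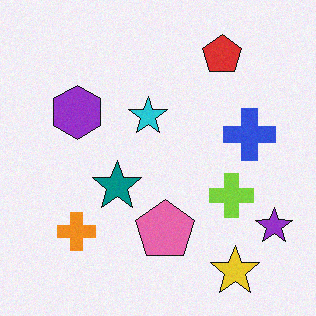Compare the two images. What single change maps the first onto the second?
This is the original image degraded with a light layer of grain.

Random speckle covers the whole image, including the flat background.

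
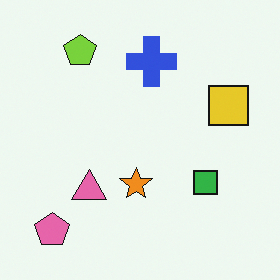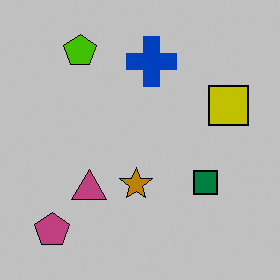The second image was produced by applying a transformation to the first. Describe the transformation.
It was heavily posterized to just a handful of flat colors.

Each flat color has snapped to a coarser quantized level — most visibly, the near-white background has dropped to a flat grey.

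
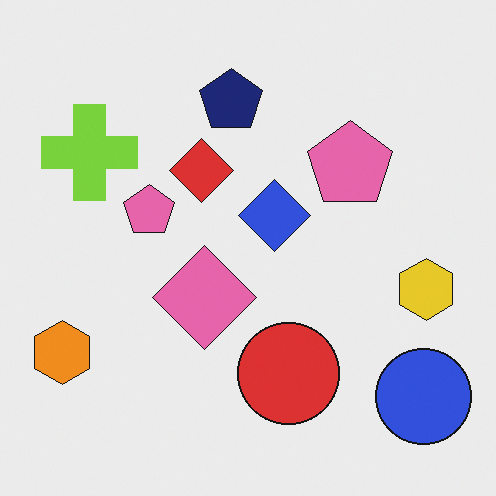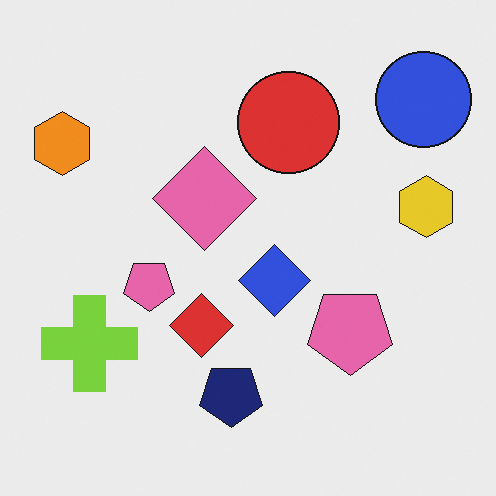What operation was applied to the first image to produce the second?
The transformation is: flipped vertically (top ↔ bottom).

The blue circle is in the bottom-right of the first image and the top-right of the second — shapes on opposite sides of the horizontal midline have swapped in a mirror flip.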